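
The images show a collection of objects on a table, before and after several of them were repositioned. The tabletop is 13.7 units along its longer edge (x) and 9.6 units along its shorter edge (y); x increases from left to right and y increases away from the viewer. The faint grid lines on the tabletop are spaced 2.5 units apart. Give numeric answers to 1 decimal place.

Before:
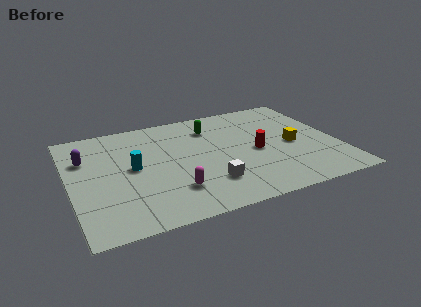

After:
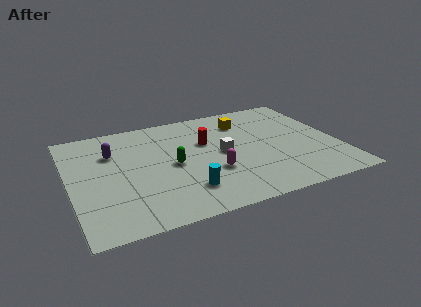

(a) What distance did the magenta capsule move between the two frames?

2.3

The magenta capsule moved from about (5.0, 2.4) to (7.1, 3.3), a distance of √(2.1² + 0.9²) ≈ 2.3.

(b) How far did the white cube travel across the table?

2.6

The white cube was near (6.8, 2.4) before and (7.8, 4.8) after, so it travelled √(1.0² + 2.4²) ≈ 2.6 units.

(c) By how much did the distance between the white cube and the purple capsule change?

-1.4

They were about 7.2 units apart before and 5.8 after — 1.4 units closer together.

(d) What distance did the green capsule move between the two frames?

3.6

The green capsule moved from about (7.5, 7.4) to (5.2, 4.6), a distance of √(2.3² + 2.8²) ≈ 3.6.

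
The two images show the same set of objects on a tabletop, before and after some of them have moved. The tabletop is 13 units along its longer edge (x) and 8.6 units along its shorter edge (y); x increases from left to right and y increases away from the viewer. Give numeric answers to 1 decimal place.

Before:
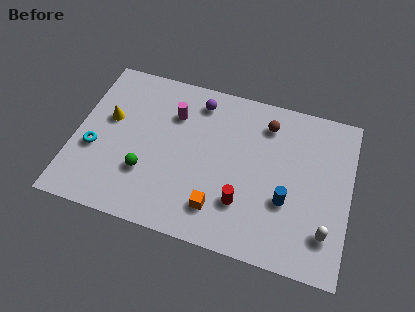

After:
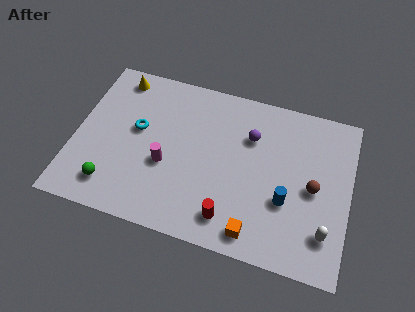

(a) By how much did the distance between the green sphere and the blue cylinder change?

+1.6

Before: roughly 6.6 units apart; after: 8.2. That's 1.6 units further apart.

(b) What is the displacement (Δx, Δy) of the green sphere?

(-1.5, -1.1)

From the two frames, the green sphere sits at roughly (3.5, 2.7) before and (2.0, 1.6) after.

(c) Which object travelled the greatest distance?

the brown sphere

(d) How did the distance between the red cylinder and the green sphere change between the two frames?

+1.0

The distance was about 4.6 in the first image and 5.6 in the second, so they moved 1.0 units further apart.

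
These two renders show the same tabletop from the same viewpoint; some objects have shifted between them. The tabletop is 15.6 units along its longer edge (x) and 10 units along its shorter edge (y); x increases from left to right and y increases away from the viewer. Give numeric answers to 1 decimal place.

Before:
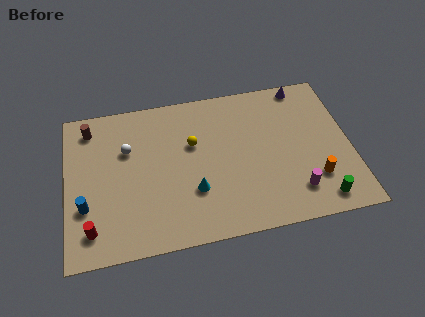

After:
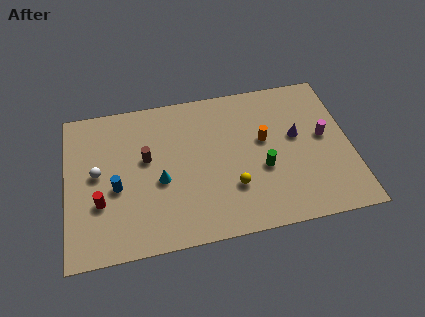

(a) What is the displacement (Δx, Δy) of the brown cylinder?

(3.0, -2.6)

From the two frames, the brown cylinder sits at roughly (1.4, 8.4) before and (4.4, 5.8) after.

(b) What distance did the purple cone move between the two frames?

3.5

The purple cone was near (13.3, 9.1) before and (12.7, 5.7) after, so it travelled √(0.6² + 3.4²) ≈ 3.5 units.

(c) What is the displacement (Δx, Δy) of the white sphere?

(-1.7, -1.3)

From the two frames, the white sphere sits at roughly (3.4, 6.6) before and (1.7, 5.3) after.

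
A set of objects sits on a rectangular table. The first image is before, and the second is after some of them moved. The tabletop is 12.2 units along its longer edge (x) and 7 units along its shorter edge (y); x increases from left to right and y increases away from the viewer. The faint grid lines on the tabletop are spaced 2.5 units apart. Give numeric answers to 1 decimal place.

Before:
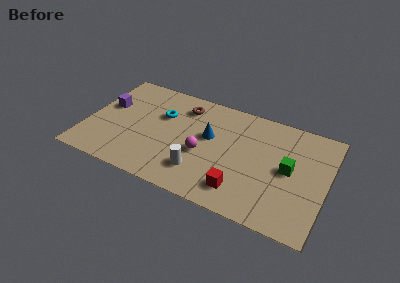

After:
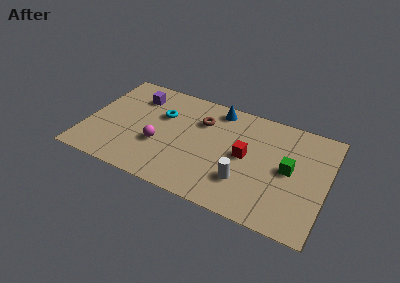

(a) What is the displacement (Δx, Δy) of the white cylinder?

(2.2, 0.3)

The white cylinder started near (6.0, 1.7) and ended near (8.2, 2.0).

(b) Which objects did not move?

the cyan torus and the green cube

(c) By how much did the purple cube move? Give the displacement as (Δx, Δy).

(1.4, 1.2)

The purple cube started near (0.9, 4.2) and ended near (2.3, 5.4).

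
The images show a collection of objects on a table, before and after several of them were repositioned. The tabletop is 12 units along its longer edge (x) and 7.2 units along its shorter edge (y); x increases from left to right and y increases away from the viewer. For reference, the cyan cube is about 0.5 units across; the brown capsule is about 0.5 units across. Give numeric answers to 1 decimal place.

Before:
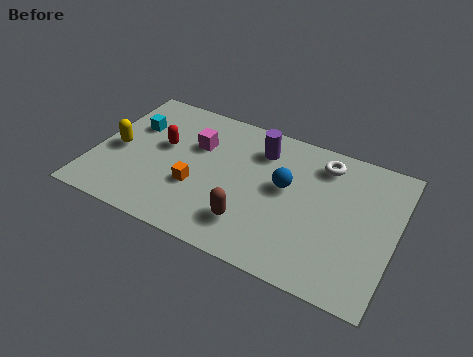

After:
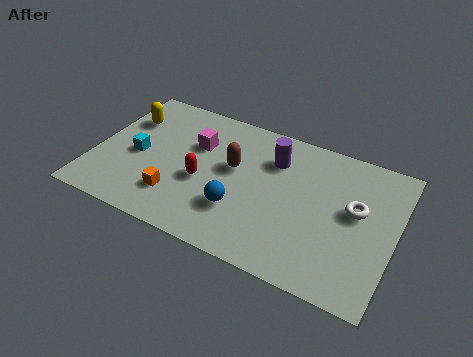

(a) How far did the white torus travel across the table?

2.3

The white torus moved from about (8.9, 5.9) to (10.4, 4.1), a distance of √(1.5² + 1.8²) ≈ 2.3.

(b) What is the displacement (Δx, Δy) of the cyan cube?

(0.4, -1.5)

The cyan cube started near (1.3, 4.8) and ended near (1.7, 3.3).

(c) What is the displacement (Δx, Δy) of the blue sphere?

(-1.6, -1.9)

From the two frames, the blue sphere sits at roughly (7.6, 4.1) before and (6.0, 2.2) after.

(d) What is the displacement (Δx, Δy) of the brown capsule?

(-1.0, 2.5)

From the two frames, the brown capsule sits at roughly (6.5, 1.7) before and (5.5, 4.2) after.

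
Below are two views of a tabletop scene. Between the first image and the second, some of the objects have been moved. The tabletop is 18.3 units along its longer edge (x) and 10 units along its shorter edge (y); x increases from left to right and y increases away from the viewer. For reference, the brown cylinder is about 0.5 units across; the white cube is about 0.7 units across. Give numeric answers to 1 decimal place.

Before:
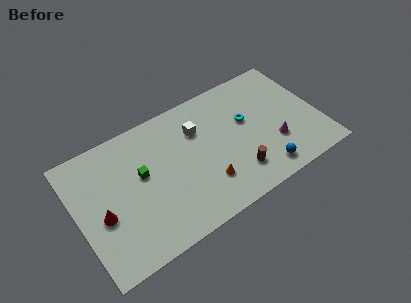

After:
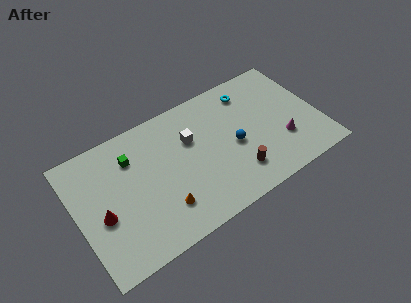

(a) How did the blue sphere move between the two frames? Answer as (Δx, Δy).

(-1.7, 3.0)

The blue sphere started near (13.5, 1.5) and ended near (11.8, 4.5).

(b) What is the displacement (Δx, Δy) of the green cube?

(-0.5, 1.6)

The green cube started near (4.9, 5.8) and ended near (4.4, 7.4).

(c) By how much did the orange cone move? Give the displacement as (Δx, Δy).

(-3.3, -0.2)

The orange cone started near (9.3, 2.7) and ended near (6.0, 2.5).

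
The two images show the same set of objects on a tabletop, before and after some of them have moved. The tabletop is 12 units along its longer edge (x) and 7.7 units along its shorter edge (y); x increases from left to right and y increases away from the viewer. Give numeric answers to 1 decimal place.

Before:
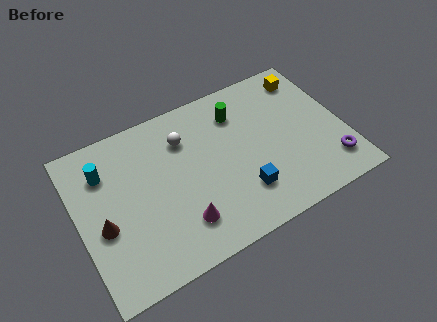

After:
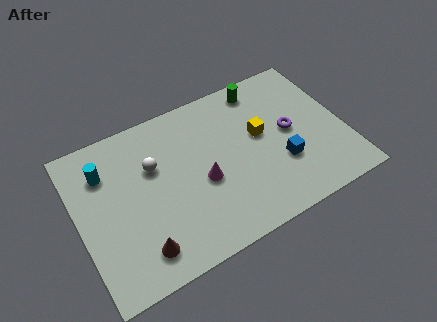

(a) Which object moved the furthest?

the yellow cube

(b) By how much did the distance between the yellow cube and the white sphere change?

-1.0

They were about 5.8 units apart before and 4.8 after — 1.0 units closer together.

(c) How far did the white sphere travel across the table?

1.7

From (5.0, 5.7) to (3.5, 5.0), the white sphere covered √(1.5² + 0.7²) ≈ 1.7 units.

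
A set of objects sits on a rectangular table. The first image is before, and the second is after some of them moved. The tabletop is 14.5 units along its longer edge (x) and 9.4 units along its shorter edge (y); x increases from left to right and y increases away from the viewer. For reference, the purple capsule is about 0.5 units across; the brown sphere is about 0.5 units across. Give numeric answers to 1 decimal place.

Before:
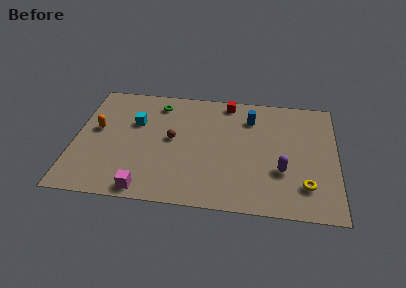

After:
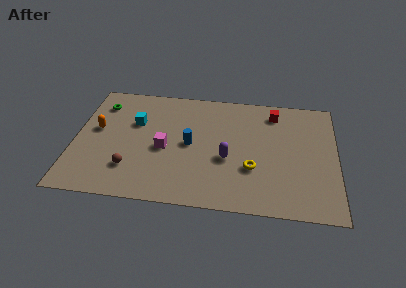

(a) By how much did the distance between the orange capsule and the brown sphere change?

-0.7

The distance was about 4.2 in the first image and 3.5 in the second, so they moved 0.7 units closer together.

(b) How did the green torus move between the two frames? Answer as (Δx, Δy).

(-3.2, -0.4)

The green torus was at about (4.5, 7.8) and moved to about (1.3, 7.4).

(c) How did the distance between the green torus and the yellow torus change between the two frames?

-0.4

Before: roughly 10.0 units apart; after: 9.6. That's 0.4 units closer together.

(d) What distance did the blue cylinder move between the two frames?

4.1

From (9.7, 7.2) to (6.4, 4.7), the blue cylinder covered √(3.3² + 2.5²) ≈ 4.1 units.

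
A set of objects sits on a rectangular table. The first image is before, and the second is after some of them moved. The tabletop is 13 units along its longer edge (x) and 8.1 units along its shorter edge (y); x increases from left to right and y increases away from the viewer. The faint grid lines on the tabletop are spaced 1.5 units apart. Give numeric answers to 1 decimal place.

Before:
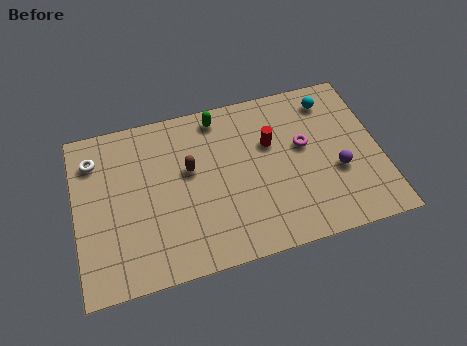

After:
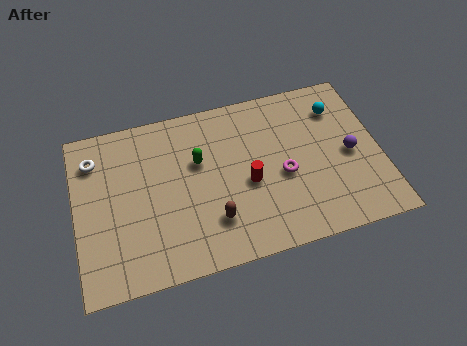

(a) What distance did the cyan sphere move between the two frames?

0.6

From (11.1, 6.7) to (11.4, 6.2), the cyan sphere covered √(0.3² + 0.5²) ≈ 0.6 units.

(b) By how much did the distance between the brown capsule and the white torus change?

+2.1

They were about 4.3 units apart before and 6.4 after — 2.1 units further apart.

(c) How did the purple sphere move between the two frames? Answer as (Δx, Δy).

(0.6, 0.7)

From the two frames, the purple sphere sits at roughly (11.1, 3.1) before and (11.7, 3.8) after.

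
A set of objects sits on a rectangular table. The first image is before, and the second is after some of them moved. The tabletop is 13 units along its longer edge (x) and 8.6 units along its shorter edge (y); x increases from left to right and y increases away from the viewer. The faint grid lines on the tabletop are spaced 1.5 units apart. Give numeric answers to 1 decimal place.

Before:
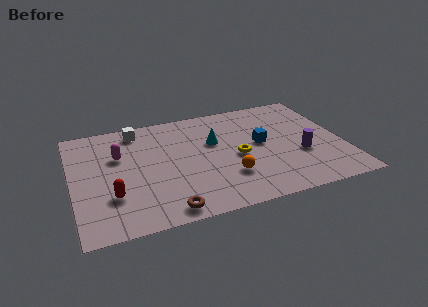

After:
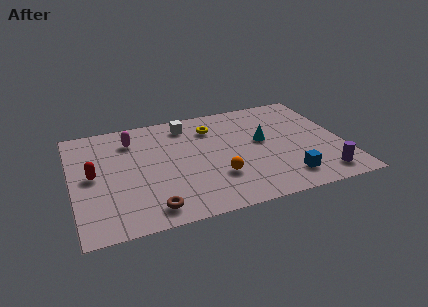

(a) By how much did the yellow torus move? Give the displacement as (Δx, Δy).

(-1.0, 2.7)

The yellow torus was at about (7.9, 3.9) and moved to about (6.9, 6.6).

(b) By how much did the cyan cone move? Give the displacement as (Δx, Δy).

(2.3, -0.6)

From the two frames, the cyan cone sits at roughly (6.9, 5.4) before and (9.2, 4.8) after.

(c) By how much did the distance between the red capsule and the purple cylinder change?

+2.0

They were about 9.1 units apart before and 11.1 after — 2.0 units further apart.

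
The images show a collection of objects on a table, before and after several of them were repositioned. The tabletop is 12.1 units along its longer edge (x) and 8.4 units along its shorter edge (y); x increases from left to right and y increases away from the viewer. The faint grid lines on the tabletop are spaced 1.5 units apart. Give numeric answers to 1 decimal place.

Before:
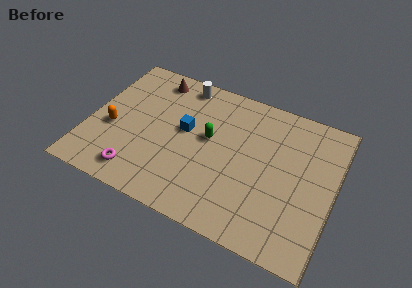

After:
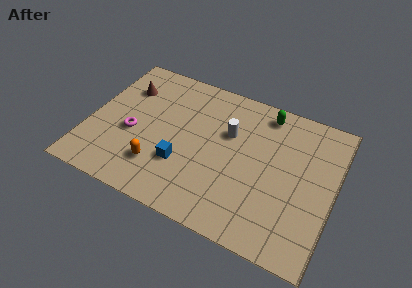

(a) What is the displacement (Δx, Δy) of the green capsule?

(2.5, 2.6)

The green capsule was at about (5.9, 4.7) and moved to about (8.4, 7.3).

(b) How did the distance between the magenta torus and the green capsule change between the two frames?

+2.7

Before: roughly 4.6 units apart; after: 7.3. That's 2.7 units further apart.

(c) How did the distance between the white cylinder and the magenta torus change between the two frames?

-1.3

Before: roughly 6.3 units apart; after: 5.0. That's 1.3 units closer together.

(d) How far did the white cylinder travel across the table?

3.3

The white cylinder was near (4.2, 7.4) before and (6.8, 5.4) after, so it travelled √(2.6² + 2.0²) ≈ 3.3 units.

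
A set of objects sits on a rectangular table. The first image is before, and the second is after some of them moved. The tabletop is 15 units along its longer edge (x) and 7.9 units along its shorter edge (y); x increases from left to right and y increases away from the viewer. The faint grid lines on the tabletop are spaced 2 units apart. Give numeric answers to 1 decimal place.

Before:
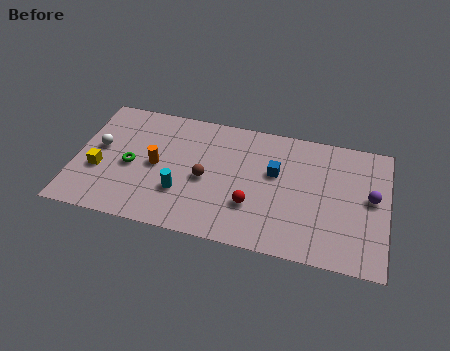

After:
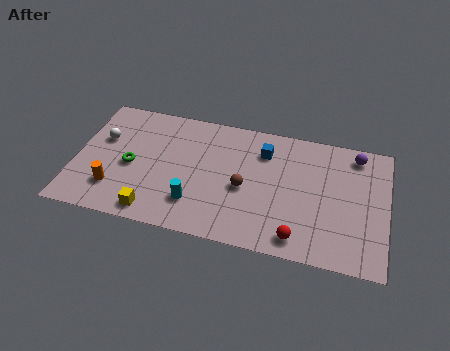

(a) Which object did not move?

the green torus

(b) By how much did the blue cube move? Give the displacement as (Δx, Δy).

(-0.6, 1.2)

From the two frames, the blue cube sits at roughly (9.6, 4.8) before and (9.0, 6.0) after.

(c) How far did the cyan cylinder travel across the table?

0.9

The cyan cylinder was near (5.2, 2.5) before and (5.9, 2.0) after, so it travelled √(0.7² + 0.5²) ≈ 0.9 units.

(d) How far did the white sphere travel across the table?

0.6

The white sphere was near (1.1, 4.4) before and (1.2, 5.0) after, so it travelled √(0.1² + 0.6²) ≈ 0.6 units.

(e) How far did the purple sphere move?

2.6

From (14.2, 4.3) to (13.4, 6.8), the purple sphere covered √(0.8² + 2.5²) ≈ 2.6 units.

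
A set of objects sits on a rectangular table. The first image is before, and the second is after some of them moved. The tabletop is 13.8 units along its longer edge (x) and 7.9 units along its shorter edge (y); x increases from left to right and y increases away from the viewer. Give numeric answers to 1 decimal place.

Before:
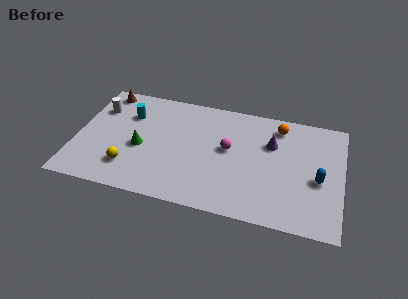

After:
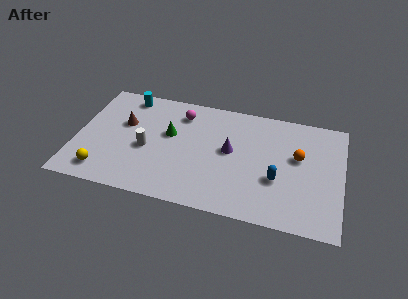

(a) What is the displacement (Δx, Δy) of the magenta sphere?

(-2.6, 1.9)

From the two frames, the magenta sphere sits at roughly (7.9, 4.4) before and (5.3, 6.3) after.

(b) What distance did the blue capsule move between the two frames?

2.2

The blue capsule was near (12.6, 3.4) before and (10.5, 2.9) after, so it travelled √(2.1² + 0.5²) ≈ 2.2 units.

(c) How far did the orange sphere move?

2.2

The orange sphere was near (10.4, 6.6) before and (11.5, 4.7) after, so it travelled √(1.1² + 1.9²) ≈ 2.2 units.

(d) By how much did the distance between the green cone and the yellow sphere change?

+3.1

They were about 1.6 units apart before and 4.7 after — 3.1 units further apart.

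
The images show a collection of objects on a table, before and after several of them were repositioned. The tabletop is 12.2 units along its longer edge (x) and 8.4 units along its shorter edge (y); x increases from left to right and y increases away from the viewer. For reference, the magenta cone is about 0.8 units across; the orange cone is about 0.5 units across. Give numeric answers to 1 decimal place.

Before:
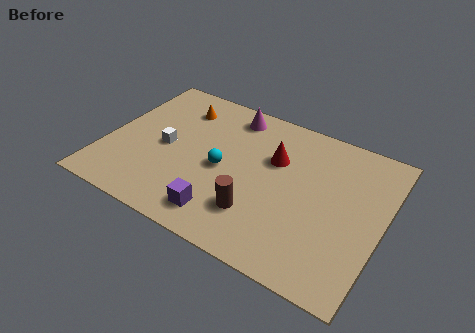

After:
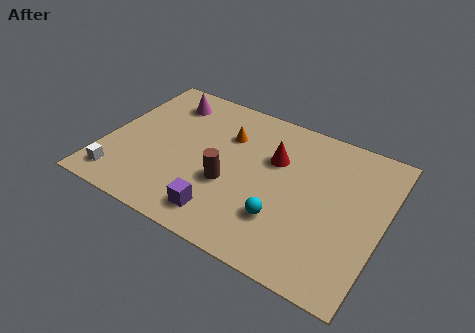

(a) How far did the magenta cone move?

2.9

The magenta cone was near (5.1, 7.2) before and (2.2, 6.8) after, so it travelled √(2.9² + 0.4²) ≈ 2.9 units.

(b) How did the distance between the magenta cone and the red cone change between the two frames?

+2.5

They were about 2.8 units apart before and 5.3 after — 2.5 units further apart.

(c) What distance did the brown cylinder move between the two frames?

1.7

The brown cylinder was near (7.0, 2.2) before and (5.6, 3.2) after, so it travelled √(1.4² + 1.0²) ≈ 1.7 units.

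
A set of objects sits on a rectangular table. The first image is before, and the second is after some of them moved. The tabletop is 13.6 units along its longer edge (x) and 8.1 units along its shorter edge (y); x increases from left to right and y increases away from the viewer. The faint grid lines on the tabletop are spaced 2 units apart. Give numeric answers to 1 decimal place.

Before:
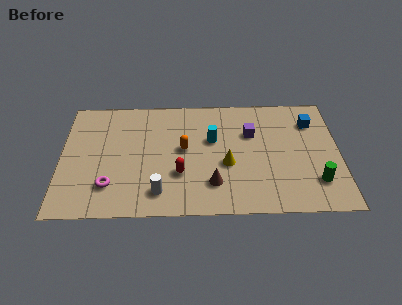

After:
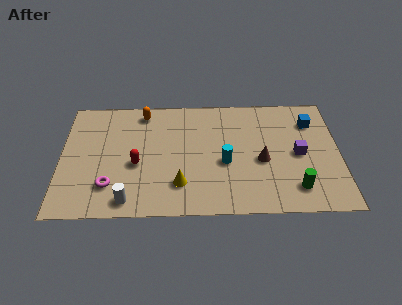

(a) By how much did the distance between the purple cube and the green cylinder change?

-2.3

They were about 4.6 units apart before and 2.3 after — 2.3 units closer together.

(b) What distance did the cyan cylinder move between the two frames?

1.7

The cyan cylinder moved from about (7.4, 5.0) to (8.0, 3.4), a distance of √(0.6² + 1.6²) ≈ 1.7.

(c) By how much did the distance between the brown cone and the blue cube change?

-2.8

Before: roughly 6.4 units apart; after: 3.6. That's 2.8 units closer together.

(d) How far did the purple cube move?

2.7

The purple cube was near (9.3, 5.4) before and (11.6, 3.9) after, so it travelled √(2.3² + 1.5²) ≈ 2.7 units.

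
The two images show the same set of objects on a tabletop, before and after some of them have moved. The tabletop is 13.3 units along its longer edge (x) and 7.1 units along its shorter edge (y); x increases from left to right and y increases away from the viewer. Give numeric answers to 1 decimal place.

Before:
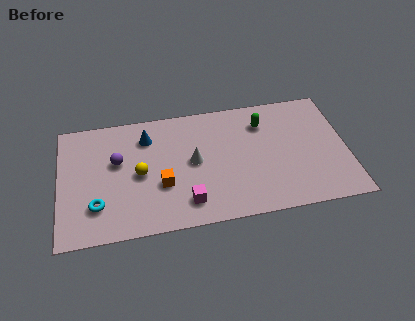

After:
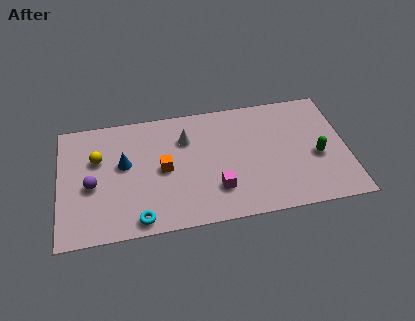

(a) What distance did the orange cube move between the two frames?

0.9

The orange cube moved from about (4.7, 2.6) to (4.8, 3.5), a distance of √(0.1² + 0.9²) ≈ 0.9.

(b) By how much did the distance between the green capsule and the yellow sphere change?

+4.1

Before: roughly 6.1 units apart; after: 10.2. That's 4.1 units further apart.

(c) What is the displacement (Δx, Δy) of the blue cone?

(-1.1, -1.4)

The blue cone started near (4.1, 5.5) and ended near (3.0, 4.1).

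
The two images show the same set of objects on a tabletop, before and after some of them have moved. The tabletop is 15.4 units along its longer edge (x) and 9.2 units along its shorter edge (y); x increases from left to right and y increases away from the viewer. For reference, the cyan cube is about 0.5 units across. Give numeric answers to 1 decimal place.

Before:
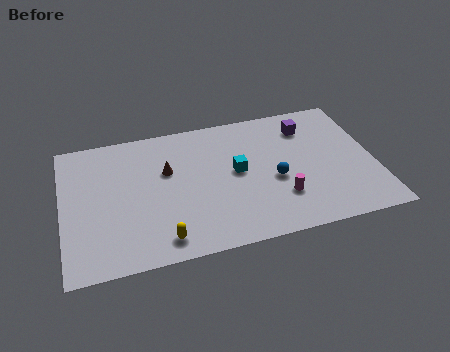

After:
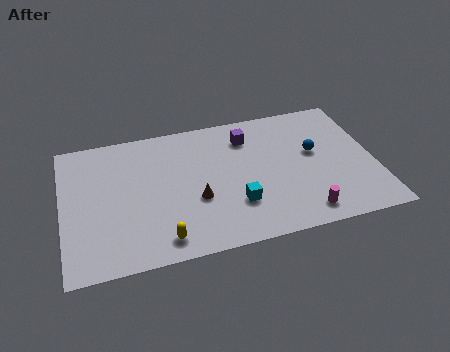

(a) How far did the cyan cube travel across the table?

2.2

The cyan cube moved from about (8.6, 4.9) to (8.4, 2.7), a distance of √(0.2² + 2.2²) ≈ 2.2.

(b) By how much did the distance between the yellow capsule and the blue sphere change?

+2.5

Before: roughly 6.3 units apart; after: 8.8. That's 2.5 units further apart.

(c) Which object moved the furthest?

the purple cube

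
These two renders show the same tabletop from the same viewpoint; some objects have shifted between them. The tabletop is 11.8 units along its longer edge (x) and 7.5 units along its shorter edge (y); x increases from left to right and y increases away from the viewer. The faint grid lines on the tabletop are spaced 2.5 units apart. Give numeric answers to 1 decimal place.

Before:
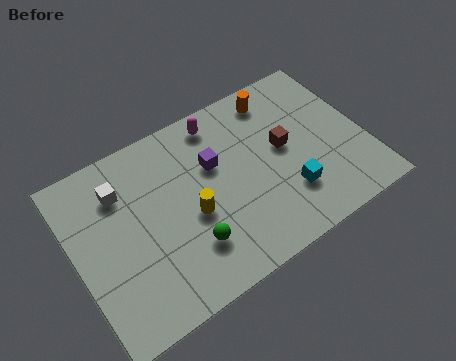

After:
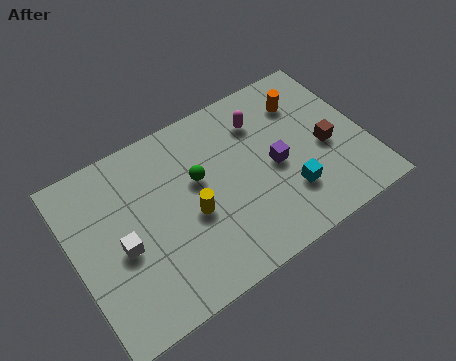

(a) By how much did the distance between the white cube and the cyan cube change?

-0.5

Before: roughly 7.2 units apart; after: 6.7. That's 0.5 units closer together.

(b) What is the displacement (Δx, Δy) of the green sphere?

(0.8, 2.5)

The green sphere was at about (4.3, 2.0) and moved to about (5.1, 4.5).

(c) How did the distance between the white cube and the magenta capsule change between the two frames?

+2.3

The distance was about 4.3 in the first image and 6.6 in the second, so they moved 2.3 units further apart.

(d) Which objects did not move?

the cyan cube and the yellow cylinder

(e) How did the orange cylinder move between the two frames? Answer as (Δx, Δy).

(1.0, -0.7)

The orange cylinder was at about (8.7, 6.4) and moved to about (9.7, 5.7).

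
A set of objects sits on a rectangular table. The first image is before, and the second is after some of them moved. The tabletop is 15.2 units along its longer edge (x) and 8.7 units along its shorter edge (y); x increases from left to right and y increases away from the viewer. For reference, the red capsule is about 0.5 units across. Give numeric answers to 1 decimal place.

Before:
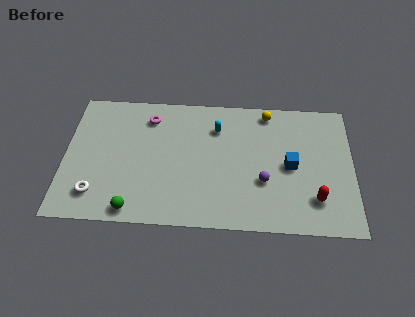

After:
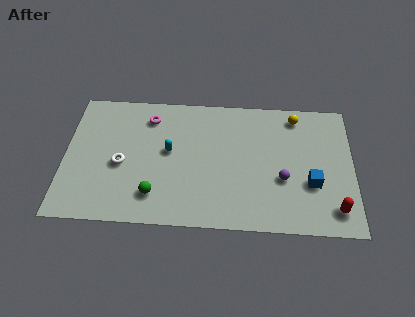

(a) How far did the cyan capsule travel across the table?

3.0

From (8.0, 6.5) to (5.5, 4.8), the cyan capsule covered √(2.5² + 1.7²) ≈ 3.0 units.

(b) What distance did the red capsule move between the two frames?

1.2

From (13.2, 2.1) to (14.2, 1.5), the red capsule covered √(1.0² + 0.6²) ≈ 1.2 units.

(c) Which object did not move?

the magenta torus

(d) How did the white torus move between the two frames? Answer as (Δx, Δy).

(1.3, 2.0)

From the two frames, the white torus sits at roughly (1.7, 1.8) before and (3.0, 3.8) after.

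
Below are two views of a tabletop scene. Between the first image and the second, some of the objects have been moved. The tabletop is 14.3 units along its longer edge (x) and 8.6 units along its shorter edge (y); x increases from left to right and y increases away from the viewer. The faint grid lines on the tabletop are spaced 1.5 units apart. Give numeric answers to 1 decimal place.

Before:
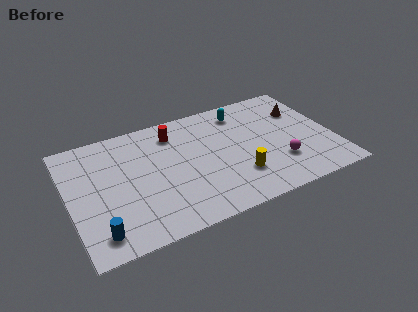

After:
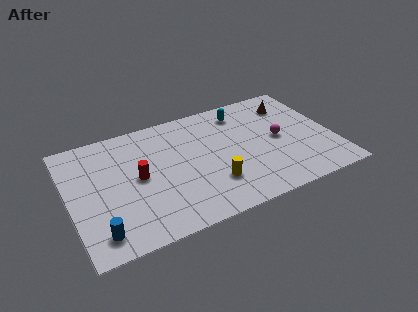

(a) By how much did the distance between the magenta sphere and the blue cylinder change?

+0.5

They were about 10.0 units apart before and 10.5 after — 0.5 units further apart.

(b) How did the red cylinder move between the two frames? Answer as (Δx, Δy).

(-2.2, -2.5)

The red cylinder started near (5.9, 6.9) and ended near (3.7, 4.4).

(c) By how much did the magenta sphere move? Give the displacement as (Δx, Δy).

(0.2, 1.8)

From the two frames, the magenta sphere sits at roughly (11.2, 2.5) before and (11.4, 4.3) after.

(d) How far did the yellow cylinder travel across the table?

1.4

From (8.9, 2.4) to (7.5, 2.4), the yellow cylinder covered √(1.4² + 0.0²) ≈ 1.4 units.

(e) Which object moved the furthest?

the red cylinder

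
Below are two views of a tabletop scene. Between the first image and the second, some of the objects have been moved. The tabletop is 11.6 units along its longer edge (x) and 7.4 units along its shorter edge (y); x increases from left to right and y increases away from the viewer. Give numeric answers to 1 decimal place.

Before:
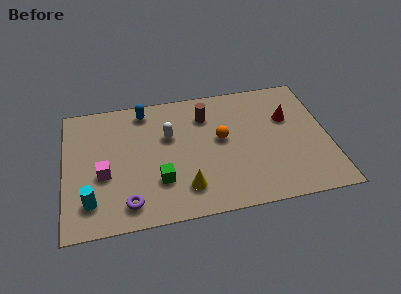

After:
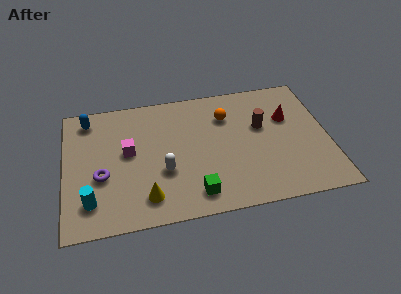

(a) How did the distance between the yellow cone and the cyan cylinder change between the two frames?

-1.7

The distance was about 4.1 in the first image and 2.4 in the second, so they moved 1.7 units closer together.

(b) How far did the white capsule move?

2.0

The white capsule moved from about (4.6, 4.7) to (4.3, 2.7), a distance of √(0.3² + 2.0²) ≈ 2.0.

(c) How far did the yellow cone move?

1.7

From (5.2, 1.6) to (3.5, 1.4), the yellow cone covered √(1.7² + 0.2²) ≈ 1.7 units.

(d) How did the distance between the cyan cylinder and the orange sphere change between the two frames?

+0.9

They were about 6.3 units apart before and 7.2 after — 0.9 units further apart.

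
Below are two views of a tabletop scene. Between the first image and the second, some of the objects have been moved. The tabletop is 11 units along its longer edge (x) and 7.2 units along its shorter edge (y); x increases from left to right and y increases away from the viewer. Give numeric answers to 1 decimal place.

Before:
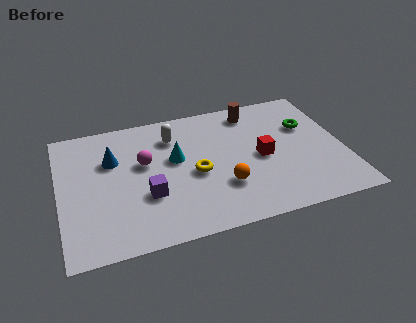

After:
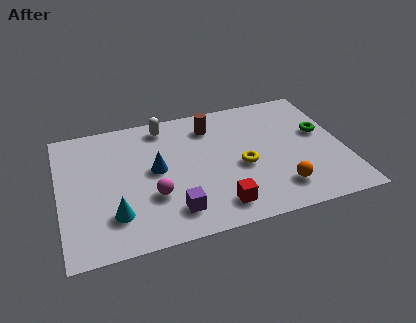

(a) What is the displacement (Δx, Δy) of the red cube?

(-1.9, -2.2)

The red cube started near (7.8, 3.4) and ended near (5.9, 1.2).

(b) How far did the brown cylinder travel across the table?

1.7

From (7.7, 6.1) to (6.0, 5.7), the brown cylinder covered √(1.7² + 0.4²) ≈ 1.7 units.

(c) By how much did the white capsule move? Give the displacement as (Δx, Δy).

(-0.3, 0.7)

The white capsule was at about (4.5, 5.5) and moved to about (4.2, 6.2).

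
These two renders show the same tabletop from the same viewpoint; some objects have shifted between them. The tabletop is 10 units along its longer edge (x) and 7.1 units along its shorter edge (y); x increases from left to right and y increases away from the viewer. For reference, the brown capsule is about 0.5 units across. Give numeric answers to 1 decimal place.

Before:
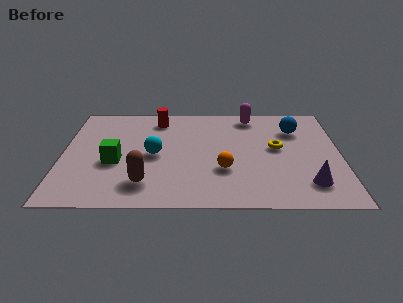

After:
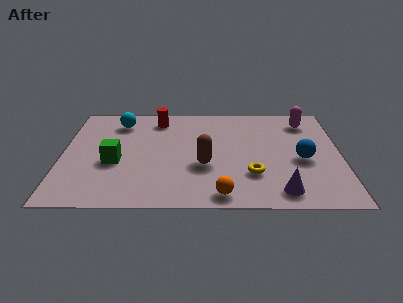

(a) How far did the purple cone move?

1.1

The purple cone was near (8.8, 1.5) before and (7.8, 1.0) after, so it travelled √(1.0² + 0.5²) ≈ 1.1 units.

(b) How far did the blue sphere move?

2.1

From (8.4, 5.2) to (8.6, 3.1), the blue sphere covered √(0.2² + 2.1²) ≈ 2.1 units.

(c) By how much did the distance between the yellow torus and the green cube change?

-0.9

The distance was about 5.9 in the first image and 5.0 in the second, so they moved 0.9 units closer together.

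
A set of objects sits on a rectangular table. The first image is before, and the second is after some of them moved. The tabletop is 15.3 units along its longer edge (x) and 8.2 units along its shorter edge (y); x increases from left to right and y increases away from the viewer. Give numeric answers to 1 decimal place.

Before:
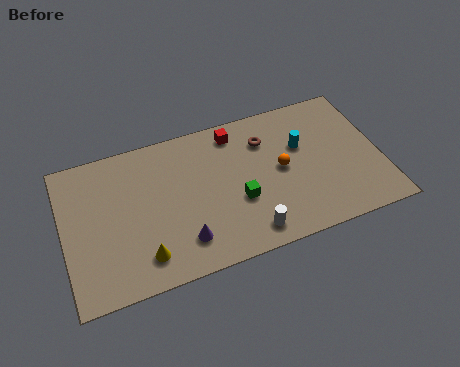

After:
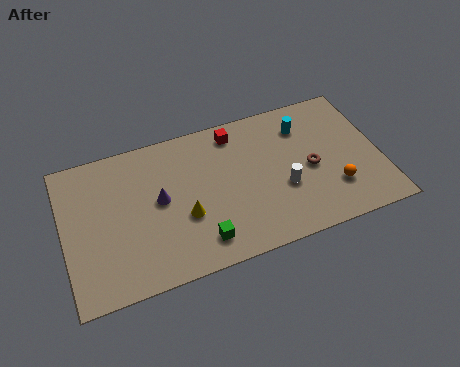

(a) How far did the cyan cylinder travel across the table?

1.1

The cyan cylinder was near (11.6, 5.2) before and (11.8, 6.3) after, so it travelled √(0.2² + 1.1²) ≈ 1.1 units.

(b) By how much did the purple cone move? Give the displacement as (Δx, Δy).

(-0.9, 2.6)

From the two frames, the purple cone sits at roughly (5.5, 1.8) before and (4.6, 4.4) after.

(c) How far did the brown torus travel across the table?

3.0

The brown torus moved from about (9.9, 6.1) to (11.9, 3.8), a distance of √(2.0² + 2.3²) ≈ 3.0.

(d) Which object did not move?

the red cube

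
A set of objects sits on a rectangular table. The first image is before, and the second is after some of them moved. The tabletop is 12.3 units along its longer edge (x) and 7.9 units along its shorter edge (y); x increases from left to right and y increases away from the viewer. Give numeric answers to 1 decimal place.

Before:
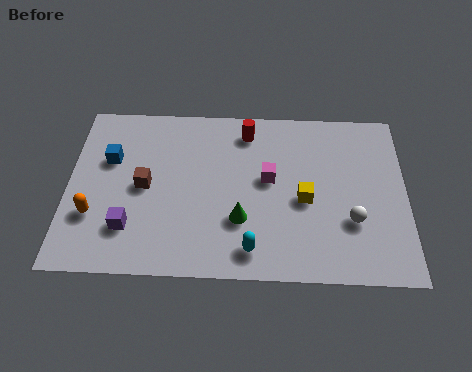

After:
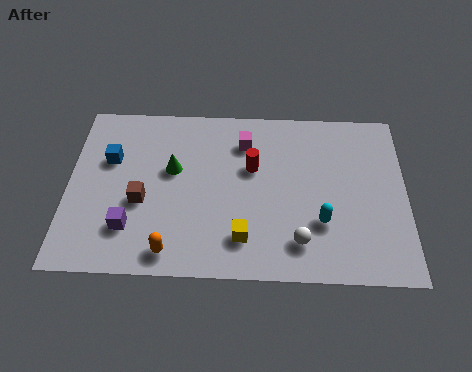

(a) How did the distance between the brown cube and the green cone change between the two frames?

-1.9

The distance was about 3.8 in the first image and 1.9 in the second, so they moved 1.9 units closer together.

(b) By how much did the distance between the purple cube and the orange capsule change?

+0.4

They were about 1.4 units apart before and 1.8 after — 0.4 units further apart.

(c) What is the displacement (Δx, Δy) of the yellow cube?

(-2.2, -1.8)

The yellow cube started near (8.6, 3.5) and ended near (6.4, 1.7).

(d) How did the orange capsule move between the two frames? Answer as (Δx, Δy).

(2.8, -1.5)

The orange capsule started near (1.0, 2.5) and ended near (3.8, 1.0).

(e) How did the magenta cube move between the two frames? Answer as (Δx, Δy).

(-0.9, 1.7)

From the two frames, the magenta cube sits at roughly (7.3, 4.4) before and (6.4, 6.1) after.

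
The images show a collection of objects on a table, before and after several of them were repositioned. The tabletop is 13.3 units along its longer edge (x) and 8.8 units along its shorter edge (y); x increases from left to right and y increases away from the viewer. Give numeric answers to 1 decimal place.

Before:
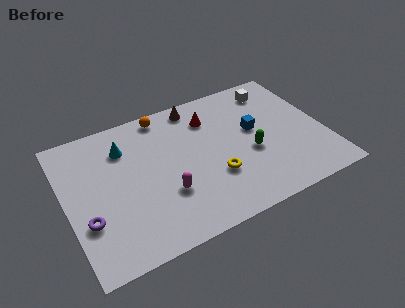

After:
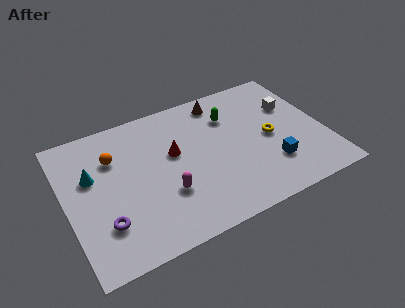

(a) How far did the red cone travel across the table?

2.6

From (7.7, 6.7) to (5.6, 5.2), the red cone covered √(2.1² + 1.5²) ≈ 2.6 units.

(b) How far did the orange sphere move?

3.3

From (5.4, 7.9) to (2.6, 6.2), the orange sphere covered √(2.8² + 1.7²) ≈ 3.3 units.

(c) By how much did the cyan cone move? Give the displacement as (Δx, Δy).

(-1.8, -1.1)

The cyan cone started near (3.2, 6.6) and ended near (1.4, 5.5).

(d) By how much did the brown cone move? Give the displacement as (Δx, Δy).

(1.3, -0.2)

The brown cone was at about (7.1, 7.8) and moved to about (8.4, 7.6).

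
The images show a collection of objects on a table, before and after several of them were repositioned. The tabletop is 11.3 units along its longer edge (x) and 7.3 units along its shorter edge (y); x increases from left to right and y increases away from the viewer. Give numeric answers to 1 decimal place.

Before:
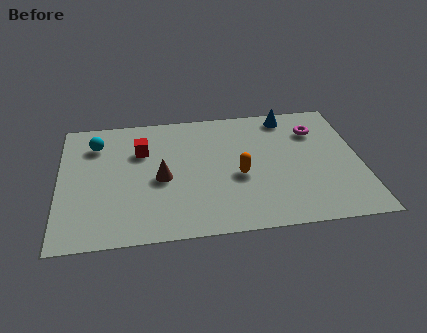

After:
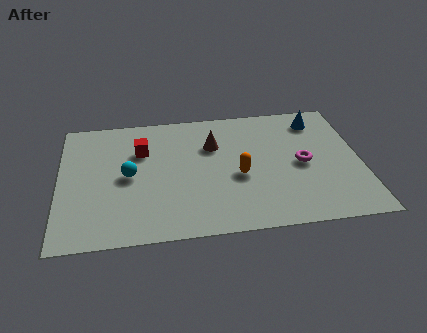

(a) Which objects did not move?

the red cube and the orange capsule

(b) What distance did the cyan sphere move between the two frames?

2.3

The cyan sphere was near (1.4, 5.6) before and (2.6, 3.6) after, so it travelled √(1.2² + 2.0²) ≈ 2.3 units.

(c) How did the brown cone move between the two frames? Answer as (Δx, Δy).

(2.0, 1.7)

From the two frames, the brown cone sits at roughly (3.8, 3.3) before and (5.8, 5.0) after.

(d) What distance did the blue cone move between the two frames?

1.2

The blue cone was near (8.7, 6.4) before and (9.8, 6.0) after, so it travelled √(1.1² + 0.4²) ≈ 1.2 units.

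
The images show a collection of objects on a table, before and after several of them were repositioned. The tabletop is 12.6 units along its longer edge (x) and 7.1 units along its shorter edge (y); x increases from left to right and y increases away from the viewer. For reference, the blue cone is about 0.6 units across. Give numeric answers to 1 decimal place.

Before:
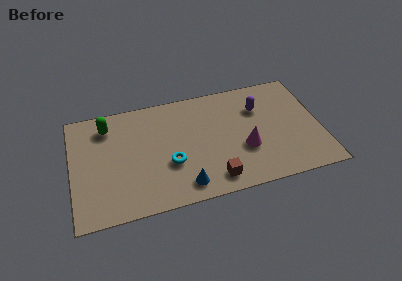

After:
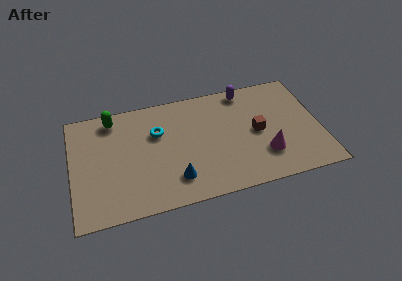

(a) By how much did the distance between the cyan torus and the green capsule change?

-1.7

Before: roughly 4.3 units apart; after: 2.6. That's 1.7 units closer together.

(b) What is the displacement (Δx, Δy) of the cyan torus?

(-0.5, 2.1)

The cyan torus started near (4.9, 2.6) and ended near (4.4, 4.7).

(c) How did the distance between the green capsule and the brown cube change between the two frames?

+0.8

Before: roughly 6.9 units apart; after: 7.7. That's 0.8 units further apart.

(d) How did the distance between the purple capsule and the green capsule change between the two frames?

-0.9

They were about 7.7 units apart before and 6.8 after — 0.9 units closer together.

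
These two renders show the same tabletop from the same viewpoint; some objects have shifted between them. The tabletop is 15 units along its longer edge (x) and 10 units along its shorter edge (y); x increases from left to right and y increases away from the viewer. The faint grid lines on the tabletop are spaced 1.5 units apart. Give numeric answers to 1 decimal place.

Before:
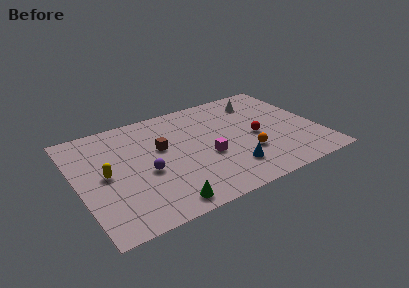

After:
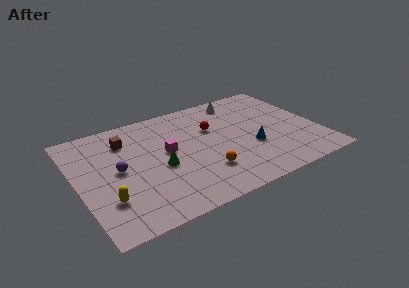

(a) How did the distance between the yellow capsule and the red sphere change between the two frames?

-1.4

They were about 9.4 units apart before and 8.0 after — 1.4 units closer together.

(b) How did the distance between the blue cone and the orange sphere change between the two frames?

+1.9

Before: roughly 1.5 units apart; after: 3.4. That's 1.9 units further apart.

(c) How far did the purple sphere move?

1.8

The purple sphere moved from about (4.1, 4.2) to (2.5, 5.1), a distance of √(1.6² + 0.9²) ≈ 1.8.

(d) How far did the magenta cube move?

2.7

The magenta cube was near (7.9, 4.0) before and (5.6, 5.5) after, so it travelled √(2.3² + 1.5²) ≈ 2.7 units.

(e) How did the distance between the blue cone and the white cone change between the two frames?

-1.5

They were about 6.4 units apart before and 4.9 after — 1.5 units closer together.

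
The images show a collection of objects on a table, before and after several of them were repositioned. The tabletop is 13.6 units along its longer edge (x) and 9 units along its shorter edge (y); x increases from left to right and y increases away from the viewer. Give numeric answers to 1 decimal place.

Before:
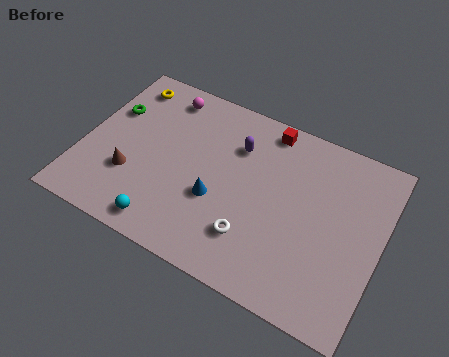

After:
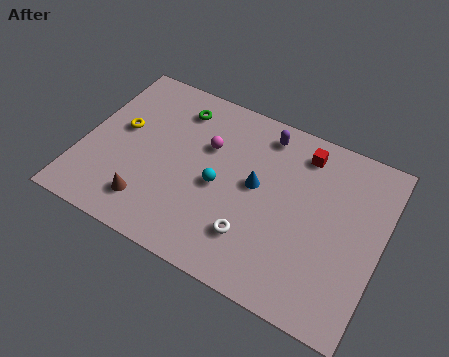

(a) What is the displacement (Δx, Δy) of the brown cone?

(1.0, -1.1)

From the two frames, the brown cone sits at roughly (2.4, 2.9) before and (3.4, 1.8) after.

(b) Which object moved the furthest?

the cyan sphere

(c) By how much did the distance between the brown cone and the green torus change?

+2.2

The distance was about 3.3 in the first image and 5.5 in the second, so they moved 2.2 units further apart.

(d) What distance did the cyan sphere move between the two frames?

3.6

From (4.3, 1.1) to (6.3, 4.1), the cyan sphere covered √(2.0² + 3.0²) ≈ 3.6 units.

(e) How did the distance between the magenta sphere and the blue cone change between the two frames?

-2.7

The distance was about 5.3 in the first image and 2.6 in the second, so they moved 2.7 units closer together.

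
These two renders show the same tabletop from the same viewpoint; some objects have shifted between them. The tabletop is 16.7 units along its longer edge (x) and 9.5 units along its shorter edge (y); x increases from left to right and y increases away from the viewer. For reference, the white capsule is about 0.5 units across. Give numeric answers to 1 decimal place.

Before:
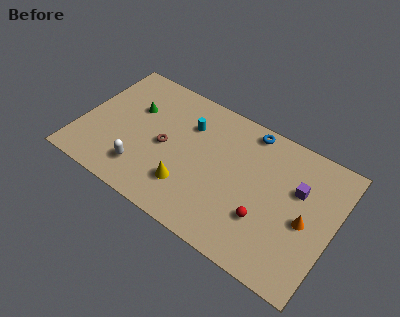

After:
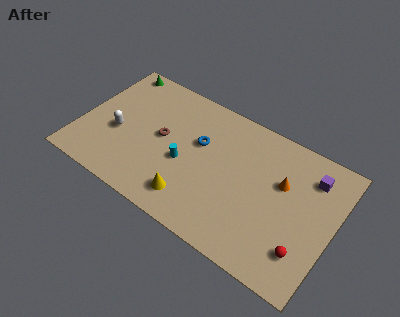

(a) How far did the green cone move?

3.0

From (3.2, 6.2) to (1.4, 8.6), the green cone covered √(1.8² + 2.4²) ≈ 3.0 units.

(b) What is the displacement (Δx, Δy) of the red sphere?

(2.7, -0.7)

The red sphere started near (12.5, 3.0) and ended near (15.2, 2.3).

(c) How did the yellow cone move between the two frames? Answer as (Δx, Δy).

(0.4, -0.7)

The yellow cone was at about (7.5, 2.5) and moved to about (7.9, 1.8).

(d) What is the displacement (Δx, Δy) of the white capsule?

(-2.0, 1.8)

The white capsule started near (4.5, 2.1) and ended near (2.5, 3.9).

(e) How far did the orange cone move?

2.5

The orange cone was near (15.0, 4.3) before and (13.2, 6.0) after, so it travelled √(1.8² + 1.7²) ≈ 2.5 units.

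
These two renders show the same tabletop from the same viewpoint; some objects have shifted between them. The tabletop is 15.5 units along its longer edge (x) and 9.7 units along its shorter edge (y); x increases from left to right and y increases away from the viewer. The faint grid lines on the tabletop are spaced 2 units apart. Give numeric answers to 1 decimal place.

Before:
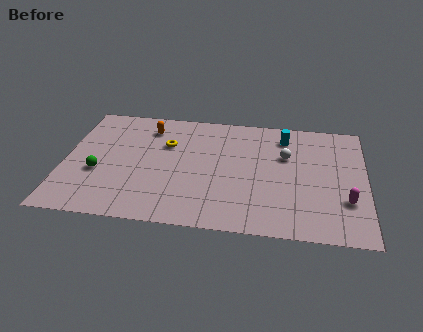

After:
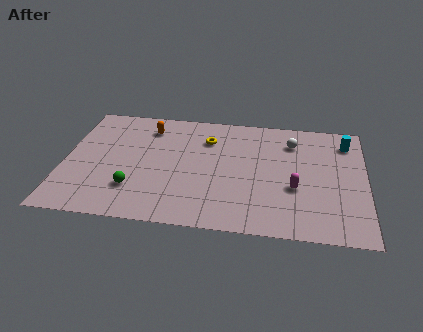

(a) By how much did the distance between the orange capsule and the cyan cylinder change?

+3.2

They were about 7.1 units apart before and 10.3 after — 3.2 units further apart.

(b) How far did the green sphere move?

2.2

From (1.8, 3.7) to (3.7, 2.6), the green sphere covered √(1.9² + 1.1²) ≈ 2.2 units.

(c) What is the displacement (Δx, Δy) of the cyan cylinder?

(3.2, -0.1)

The cyan cylinder was at about (11.3, 7.9) and moved to about (14.5, 7.8).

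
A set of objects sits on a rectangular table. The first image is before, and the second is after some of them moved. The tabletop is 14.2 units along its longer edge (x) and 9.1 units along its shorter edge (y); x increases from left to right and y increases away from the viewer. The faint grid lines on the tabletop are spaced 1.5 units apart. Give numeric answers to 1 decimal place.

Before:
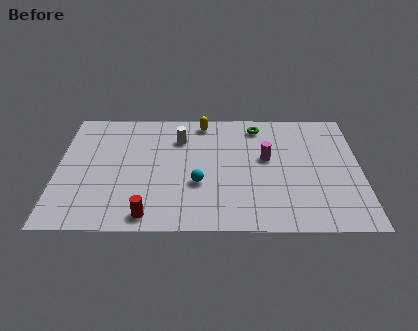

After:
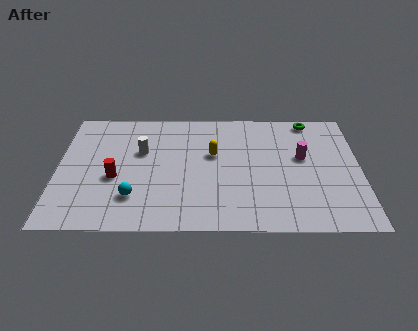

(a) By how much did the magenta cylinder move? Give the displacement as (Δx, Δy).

(1.7, 0.1)

The magenta cylinder was at about (9.8, 5.2) and moved to about (11.5, 5.3).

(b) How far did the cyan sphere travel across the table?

3.2

The cyan sphere was near (6.6, 3.3) before and (3.6, 2.3) after, so it travelled √(3.0² + 1.0²) ≈ 3.2 units.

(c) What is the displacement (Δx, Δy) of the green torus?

(2.5, 0.5)

The green torus was at about (9.4, 7.7) and moved to about (11.9, 8.2).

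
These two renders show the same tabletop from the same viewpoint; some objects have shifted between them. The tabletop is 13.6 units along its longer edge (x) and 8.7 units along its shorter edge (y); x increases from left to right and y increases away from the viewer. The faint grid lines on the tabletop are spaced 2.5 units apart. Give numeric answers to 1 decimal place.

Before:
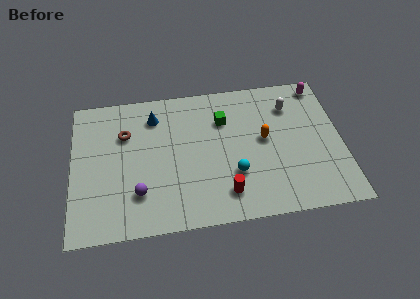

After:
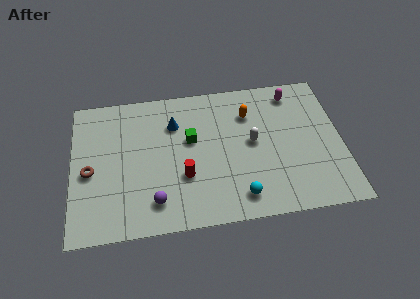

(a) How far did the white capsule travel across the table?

2.8

The white capsule moved from about (11.1, 6.6) to (9.1, 4.6), a distance of √(2.0² + 2.0²) ≈ 2.8.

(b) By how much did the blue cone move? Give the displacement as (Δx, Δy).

(1.0, -0.6)

The blue cone was at about (4.2, 6.9) and moved to about (5.2, 6.3).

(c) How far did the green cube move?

2.0

The green cube moved from about (7.7, 6.2) to (6.0, 5.2), a distance of √(1.7² + 1.0²) ≈ 2.0.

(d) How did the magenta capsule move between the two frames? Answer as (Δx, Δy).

(-1.4, -0.3)

The magenta capsule was at about (12.7, 7.7) and moved to about (11.3, 7.4).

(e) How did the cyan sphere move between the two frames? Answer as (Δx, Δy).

(0.2, -1.4)

The cyan sphere started near (8.1, 2.8) and ended near (8.3, 1.4).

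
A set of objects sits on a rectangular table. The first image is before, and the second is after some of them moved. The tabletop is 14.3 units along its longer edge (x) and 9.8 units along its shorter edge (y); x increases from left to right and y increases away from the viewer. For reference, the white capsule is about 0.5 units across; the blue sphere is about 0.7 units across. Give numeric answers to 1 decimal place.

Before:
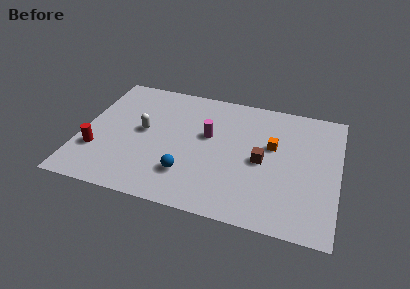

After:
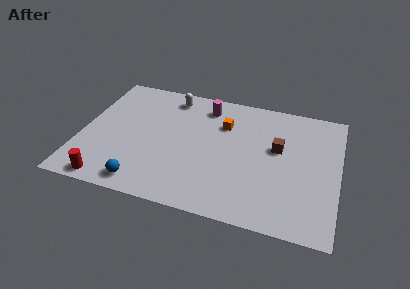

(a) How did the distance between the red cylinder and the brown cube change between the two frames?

+1.0

The distance was about 9.2 in the first image and 10.2 in the second, so they moved 1.0 units further apart.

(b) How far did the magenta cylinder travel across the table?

2.3

The magenta cylinder moved from about (7.0, 5.8) to (6.7, 8.1), a distance of √(0.3² + 2.3²) ≈ 2.3.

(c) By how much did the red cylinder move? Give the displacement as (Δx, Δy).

(0.9, -2.1)

The red cylinder started near (1.0, 3.0) and ended near (1.9, 0.9).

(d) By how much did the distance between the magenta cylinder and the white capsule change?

-1.6

Before: roughly 3.6 units apart; after: 2.0. That's 1.6 units closer together.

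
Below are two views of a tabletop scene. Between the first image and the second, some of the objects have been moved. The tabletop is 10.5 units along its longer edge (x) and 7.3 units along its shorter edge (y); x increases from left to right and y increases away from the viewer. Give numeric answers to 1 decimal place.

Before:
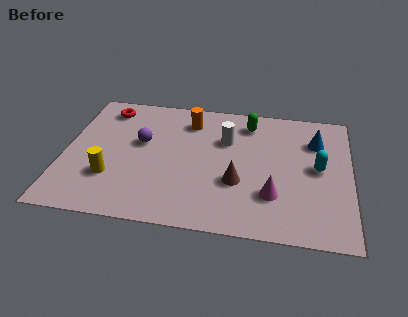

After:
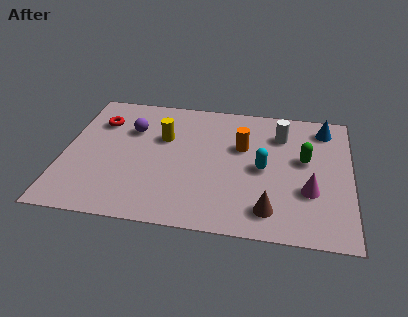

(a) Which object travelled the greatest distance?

the yellow cylinder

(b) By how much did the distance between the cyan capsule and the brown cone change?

-0.9

They were about 3.1 units apart before and 2.2 after — 0.9 units closer together.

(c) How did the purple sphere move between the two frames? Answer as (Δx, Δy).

(-0.4, 0.7)

The purple sphere started near (2.8, 4.3) and ended near (2.4, 5.0).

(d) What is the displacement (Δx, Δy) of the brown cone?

(1.2, -1.3)

The brown cone was at about (6.4, 2.6) and moved to about (7.6, 1.3).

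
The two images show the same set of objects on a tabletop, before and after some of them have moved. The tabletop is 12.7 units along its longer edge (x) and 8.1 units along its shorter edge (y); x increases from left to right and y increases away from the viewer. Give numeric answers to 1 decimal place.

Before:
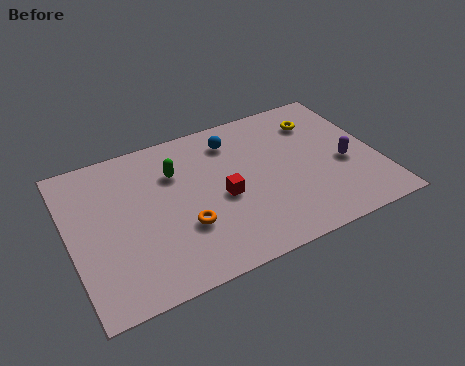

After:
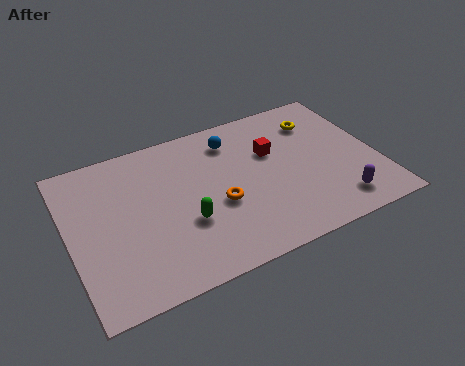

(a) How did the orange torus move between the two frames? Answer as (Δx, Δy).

(1.5, 0.6)

The orange torus was at about (4.5, 2.7) and moved to about (6.0, 3.3).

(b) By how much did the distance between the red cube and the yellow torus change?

-2.8

The distance was about 5.1 in the first image and 2.3 in the second, so they moved 2.8 units closer together.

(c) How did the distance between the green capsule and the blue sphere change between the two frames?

+1.7

They were about 2.6 units apart before and 4.3 after — 1.7 units further apart.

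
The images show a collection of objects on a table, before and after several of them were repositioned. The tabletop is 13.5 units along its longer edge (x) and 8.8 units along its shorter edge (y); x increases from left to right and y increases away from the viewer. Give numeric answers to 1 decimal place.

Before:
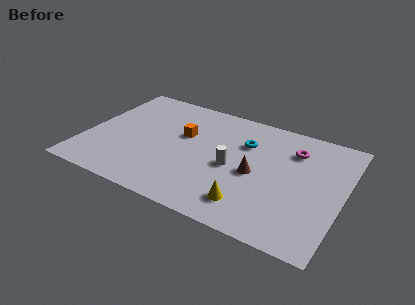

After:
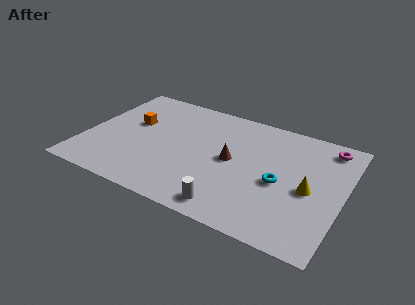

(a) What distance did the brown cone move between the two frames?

1.4

The brown cone was near (9.0, 4.0) before and (7.7, 4.5) after, so it travelled √(1.3² + 0.5²) ≈ 1.4 units.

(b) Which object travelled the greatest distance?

the yellow cone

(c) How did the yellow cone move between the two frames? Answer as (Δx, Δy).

(2.8, 2.3)

The yellow cone was at about (9.0, 1.7) and moved to about (11.8, 4.0).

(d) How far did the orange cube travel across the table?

2.7

The orange cube was near (5.0, 5.4) before and (2.3, 5.3) after, so it travelled √(2.7² + 0.1²) ≈ 2.7 units.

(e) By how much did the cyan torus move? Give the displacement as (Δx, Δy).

(2.1, -2.2)

The cyan torus started near (8.2, 6.1) and ended near (10.3, 3.9).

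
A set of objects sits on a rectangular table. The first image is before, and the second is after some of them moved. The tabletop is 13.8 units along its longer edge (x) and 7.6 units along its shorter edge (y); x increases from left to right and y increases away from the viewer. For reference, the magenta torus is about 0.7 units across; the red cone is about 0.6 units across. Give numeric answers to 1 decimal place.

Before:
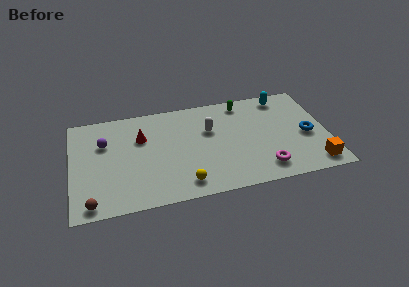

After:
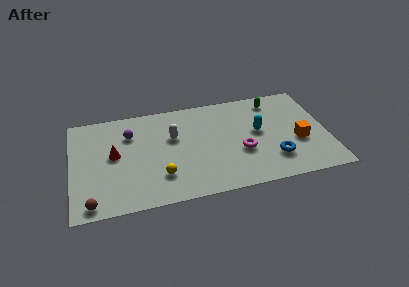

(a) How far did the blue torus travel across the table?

2.4

The blue torus moved from about (12.7, 3.4) to (10.8, 2.0), a distance of √(1.9² + 1.4²) ≈ 2.4.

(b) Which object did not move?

the brown sphere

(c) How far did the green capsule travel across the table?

1.7

The green capsule was near (9.4, 6.6) before and (11.1, 6.4) after, so it travelled √(1.7² + 0.2²) ≈ 1.7 units.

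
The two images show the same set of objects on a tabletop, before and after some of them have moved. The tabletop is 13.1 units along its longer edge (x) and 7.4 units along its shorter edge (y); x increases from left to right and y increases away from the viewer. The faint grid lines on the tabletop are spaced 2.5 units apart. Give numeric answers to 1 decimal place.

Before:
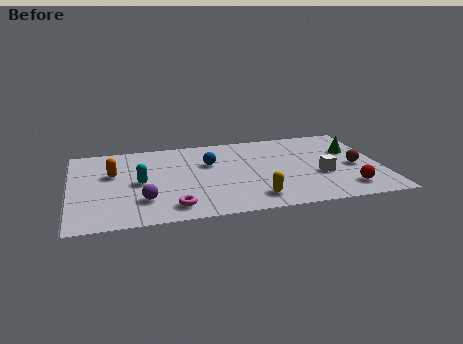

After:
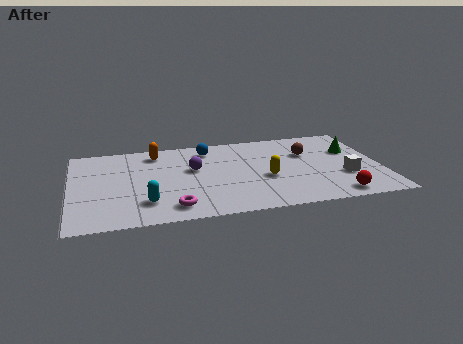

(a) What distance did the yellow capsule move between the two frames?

1.8

The yellow capsule moved from about (7.6, 1.3) to (8.2, 3.0), a distance of √(0.6² + 1.7²) ≈ 1.8.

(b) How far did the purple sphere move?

3.3

The purple sphere was near (3.0, 2.0) before and (5.2, 4.4) after, so it travelled √(2.2² + 2.4²) ≈ 3.3 units.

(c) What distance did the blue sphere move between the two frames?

1.3

The blue sphere was near (5.9, 4.8) before and (5.9, 6.1) after, so it travelled √(0.0² + 1.3²) ≈ 1.3 units.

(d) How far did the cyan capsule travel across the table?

1.8

The cyan capsule was near (2.9, 3.6) before and (3.1, 1.8) after, so it travelled √(0.2² + 1.8²) ≈ 1.8 units.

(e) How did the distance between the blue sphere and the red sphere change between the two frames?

+0.7

Before: roughly 6.6 units apart; after: 7.3. That's 0.7 units further apart.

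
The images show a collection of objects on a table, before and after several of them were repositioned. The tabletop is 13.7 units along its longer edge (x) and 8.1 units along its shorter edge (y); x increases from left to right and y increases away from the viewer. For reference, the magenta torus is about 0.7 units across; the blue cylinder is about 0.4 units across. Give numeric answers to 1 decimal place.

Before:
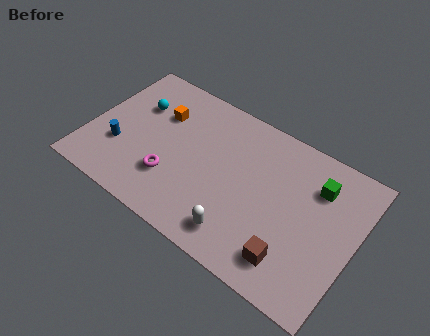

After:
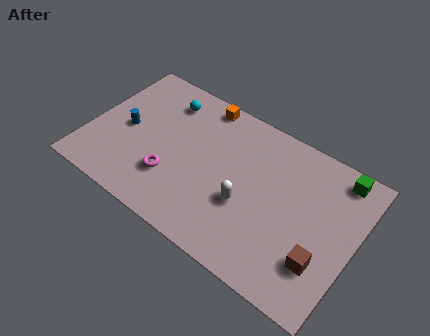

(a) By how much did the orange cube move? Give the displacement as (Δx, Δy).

(1.9, 1.7)

The orange cube was at about (3.3, 5.6) and moved to about (5.2, 7.3).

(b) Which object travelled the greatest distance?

the orange cube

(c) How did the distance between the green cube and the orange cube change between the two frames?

-1.0

Before: roughly 8.2 units apart; after: 7.2. That's 1.0 units closer together.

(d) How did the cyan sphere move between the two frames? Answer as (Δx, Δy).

(1.3, 1.0)

The cyan sphere started near (2.1, 5.5) and ended near (3.4, 6.5).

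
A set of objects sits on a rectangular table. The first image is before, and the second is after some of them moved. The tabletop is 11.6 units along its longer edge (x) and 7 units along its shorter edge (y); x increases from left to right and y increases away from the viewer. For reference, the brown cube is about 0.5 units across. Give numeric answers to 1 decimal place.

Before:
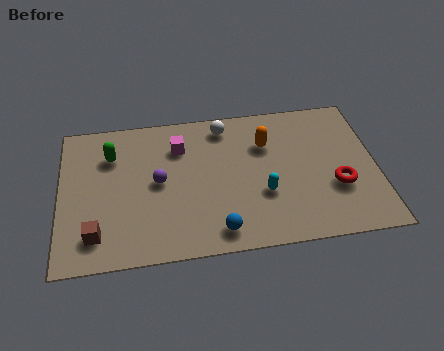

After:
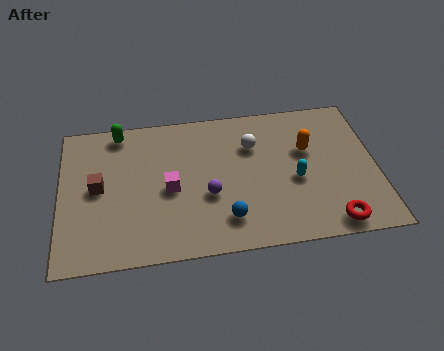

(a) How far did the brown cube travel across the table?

2.2

The brown cube moved from about (1.3, 1.4) to (1.4, 3.6), a distance of √(0.1² + 2.2²) ≈ 2.2.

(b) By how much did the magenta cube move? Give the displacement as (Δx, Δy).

(-0.4, -2.0)

From the two frames, the magenta cube sits at roughly (4.4, 5.2) before and (4.0, 3.2) after.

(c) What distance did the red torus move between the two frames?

1.7

The red torus moved from about (10.1, 2.5) to (9.8, 0.8), a distance of √(0.3² + 1.7²) ≈ 1.7.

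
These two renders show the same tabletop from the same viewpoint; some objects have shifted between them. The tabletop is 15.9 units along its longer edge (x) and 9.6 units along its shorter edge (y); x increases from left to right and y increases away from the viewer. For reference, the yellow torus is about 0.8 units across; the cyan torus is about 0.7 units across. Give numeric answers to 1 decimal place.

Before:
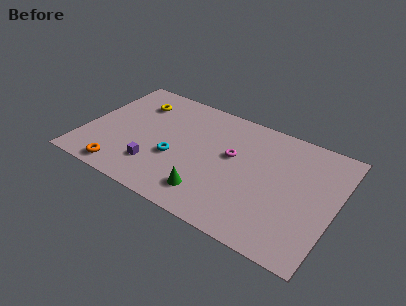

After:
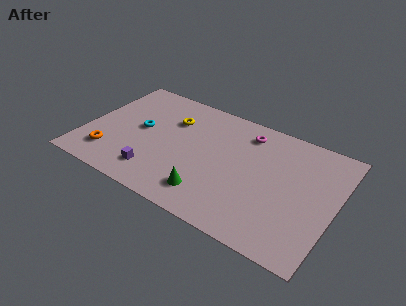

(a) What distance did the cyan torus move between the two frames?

2.9

The cyan torus moved from about (5.9, 3.7) to (3.4, 5.1), a distance of √(2.5² + 1.4²) ≈ 2.9.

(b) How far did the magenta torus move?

2.4

The magenta torus moved from about (9.3, 5.6) to (9.9, 7.9), a distance of √(0.6² + 2.3²) ≈ 2.4.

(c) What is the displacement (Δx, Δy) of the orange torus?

(-1.0, 1.0)

The orange torus started near (2.9, 1.1) and ended near (1.9, 2.1).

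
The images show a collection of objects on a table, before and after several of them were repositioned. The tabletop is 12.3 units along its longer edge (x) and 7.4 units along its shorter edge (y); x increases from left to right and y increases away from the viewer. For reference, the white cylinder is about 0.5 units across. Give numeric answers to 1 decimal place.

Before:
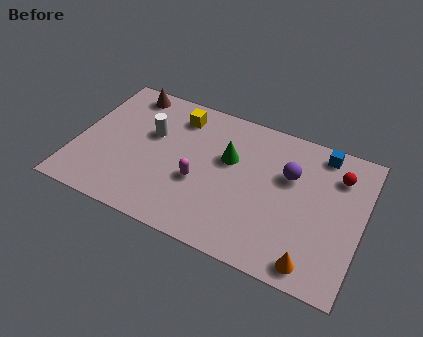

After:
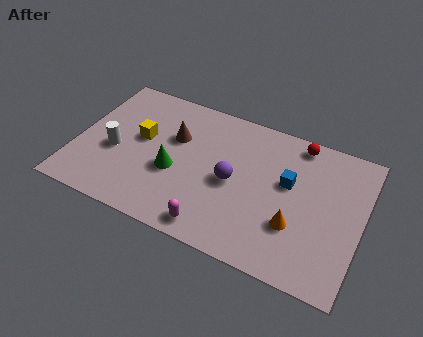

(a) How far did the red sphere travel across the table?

2.1

From (11.1, 5.6) to (9.3, 6.6), the red sphere covered √(1.8² + 1.0²) ≈ 2.1 units.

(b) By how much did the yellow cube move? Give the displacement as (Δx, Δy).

(-1.4, -1.8)

From the two frames, the yellow cube sits at roughly (4.1, 6.0) before and (2.7, 4.2) after.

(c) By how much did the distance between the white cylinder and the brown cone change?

+0.6

The distance was about 2.3 in the first image and 2.9 in the second, so they moved 0.6 units further apart.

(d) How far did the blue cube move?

2.4

The blue cube moved from about (10.3, 6.5) to (9.1, 4.4), a distance of √(1.2² + 2.1²) ≈ 2.4.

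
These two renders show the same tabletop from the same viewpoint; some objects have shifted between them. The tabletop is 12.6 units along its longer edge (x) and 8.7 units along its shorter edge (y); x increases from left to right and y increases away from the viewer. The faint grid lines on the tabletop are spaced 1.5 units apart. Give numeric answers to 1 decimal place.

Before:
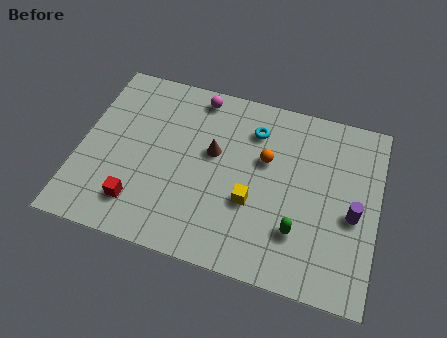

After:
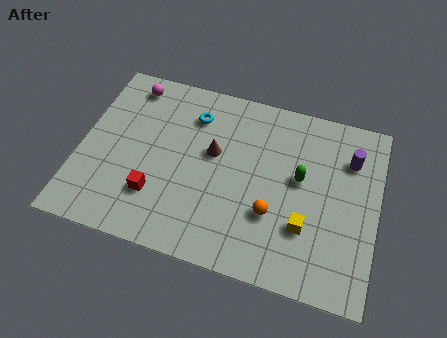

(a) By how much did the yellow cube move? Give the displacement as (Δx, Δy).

(2.3, -0.5)

From the two frames, the yellow cube sits at roughly (7.4, 3.2) before and (9.7, 2.7) after.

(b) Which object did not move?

the brown cone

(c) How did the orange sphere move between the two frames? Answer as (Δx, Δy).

(0.5, -2.5)

The orange sphere was at about (7.8, 5.4) and moved to about (8.3, 2.9).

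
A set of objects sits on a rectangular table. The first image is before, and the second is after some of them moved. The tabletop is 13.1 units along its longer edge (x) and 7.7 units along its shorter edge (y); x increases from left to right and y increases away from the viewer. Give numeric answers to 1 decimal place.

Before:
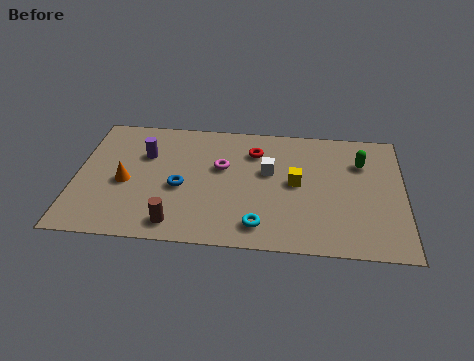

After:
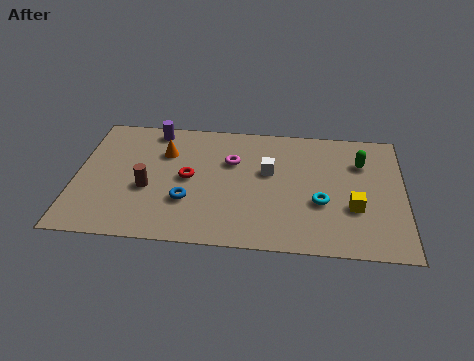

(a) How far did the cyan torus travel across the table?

2.9

The cyan torus moved from about (7.4, 1.3) to (9.8, 2.9), a distance of √(2.4² + 1.6²) ≈ 2.9.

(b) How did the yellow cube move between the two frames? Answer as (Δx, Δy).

(2.3, -1.3)

From the two frames, the yellow cube sits at roughly (8.8, 4.0) before and (11.1, 2.7) after.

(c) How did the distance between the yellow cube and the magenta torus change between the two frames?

+2.4

They were about 3.1 units apart before and 5.5 after — 2.4 units further apart.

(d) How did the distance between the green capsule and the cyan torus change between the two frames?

-2.7

They were about 5.8 units apart before and 3.1 after — 2.7 units closer together.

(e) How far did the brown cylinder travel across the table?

2.3

The brown cylinder was near (4.1, 1.1) before and (2.9, 3.1) after, so it travelled √(1.2² + 2.0²) ≈ 2.3 units.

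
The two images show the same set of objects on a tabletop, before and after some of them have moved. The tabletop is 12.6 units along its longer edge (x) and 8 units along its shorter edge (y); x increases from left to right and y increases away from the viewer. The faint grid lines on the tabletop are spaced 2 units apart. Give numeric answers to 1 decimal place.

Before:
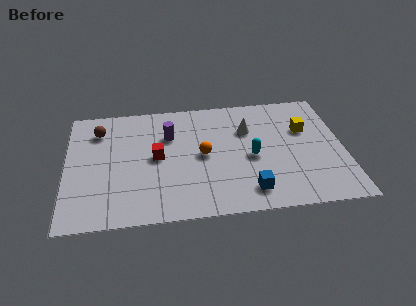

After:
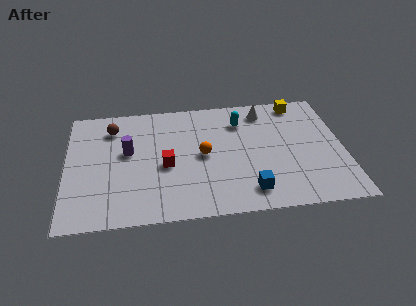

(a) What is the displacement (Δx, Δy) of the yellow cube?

(-0.2, 1.9)

From the two frames, the yellow cube sits at roughly (10.9, 5.2) before and (10.7, 7.1) after.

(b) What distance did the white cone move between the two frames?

1.4

The white cone moved from about (8.3, 5.5) to (9.1, 6.7), a distance of √(0.8² + 1.2²) ≈ 1.4.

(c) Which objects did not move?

the blue cube and the orange sphere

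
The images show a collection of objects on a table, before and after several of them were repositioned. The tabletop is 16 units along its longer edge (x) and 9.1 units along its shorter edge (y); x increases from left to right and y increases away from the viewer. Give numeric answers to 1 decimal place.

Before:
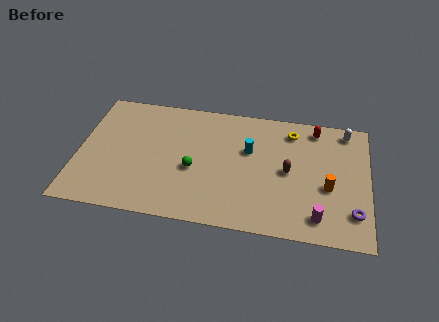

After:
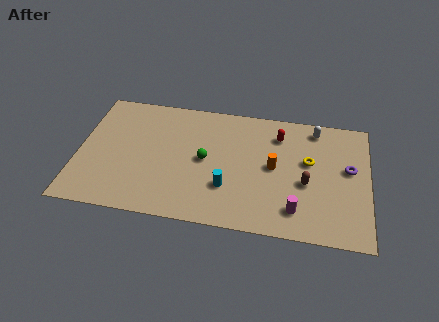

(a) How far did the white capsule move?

1.7

The white capsule was near (14.7, 8.0) before and (13.0, 7.9) after, so it travelled √(1.7² + 0.1²) ≈ 1.7 units.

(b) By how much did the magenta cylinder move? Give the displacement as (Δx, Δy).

(-1.2, 0.3)

The magenta cylinder was at about (13.3, 1.5) and moved to about (12.1, 1.8).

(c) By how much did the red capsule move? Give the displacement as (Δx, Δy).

(-2.0, -0.8)

The red capsule was at about (13.0, 7.9) and moved to about (11.0, 7.1).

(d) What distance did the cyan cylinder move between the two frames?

3.1

The cyan cylinder was near (9.4, 5.7) before and (8.3, 2.8) after, so it travelled √(1.1² + 2.9²) ≈ 3.1 units.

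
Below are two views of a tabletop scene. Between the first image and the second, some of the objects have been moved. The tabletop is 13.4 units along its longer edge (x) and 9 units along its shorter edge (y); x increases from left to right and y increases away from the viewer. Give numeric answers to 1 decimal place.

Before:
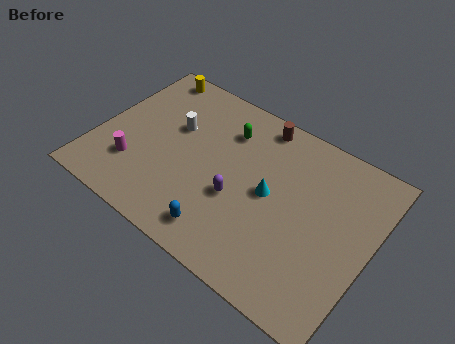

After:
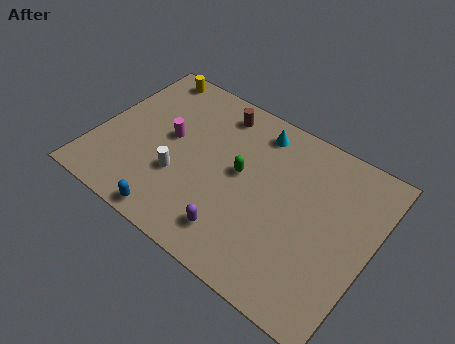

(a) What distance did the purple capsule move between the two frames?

1.8

The purple capsule moved from about (7.1, 3.5) to (7.4, 1.7), a distance of √(0.3² + 1.8²) ≈ 1.8.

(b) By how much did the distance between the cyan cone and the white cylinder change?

+0.3

The distance was about 5.1 in the first image and 5.4 in the second, so they moved 0.3 units further apart.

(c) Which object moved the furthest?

the cyan cone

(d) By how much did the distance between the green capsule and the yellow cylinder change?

+1.8

They were about 4.5 units apart before and 6.3 after — 1.8 units further apart.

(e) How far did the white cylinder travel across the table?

2.6

From (3.5, 5.6) to (4.3, 3.1), the white cylinder covered √(0.8² + 2.5²) ≈ 2.6 units.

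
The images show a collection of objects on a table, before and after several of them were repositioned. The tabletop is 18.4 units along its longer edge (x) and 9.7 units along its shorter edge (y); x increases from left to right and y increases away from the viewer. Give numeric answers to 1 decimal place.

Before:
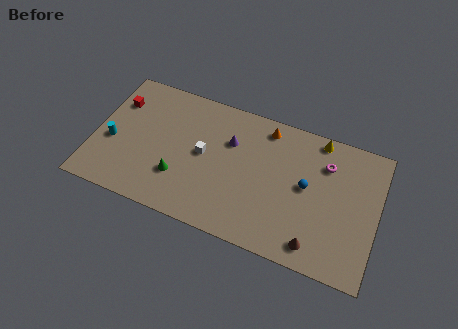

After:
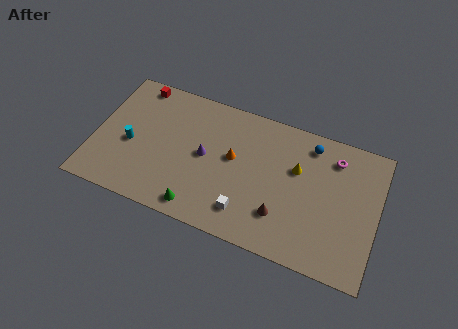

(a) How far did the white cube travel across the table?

4.4

The white cube was near (7.1, 5.1) before and (10.2, 2.0) after, so it travelled √(3.1² + 3.1²) ≈ 4.4 units.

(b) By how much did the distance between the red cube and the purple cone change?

-1.4

Before: roughly 7.5 units apart; after: 6.1. That's 1.4 units closer together.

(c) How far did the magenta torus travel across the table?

0.8

The magenta torus was near (14.9, 7.2) before and (15.4, 7.8) after, so it travelled √(0.5² + 0.6²) ≈ 0.8 units.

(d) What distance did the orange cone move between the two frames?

3.5

From (10.9, 8.4) to (9.0, 5.5), the orange cone covered √(1.9² + 2.9²) ≈ 3.5 units.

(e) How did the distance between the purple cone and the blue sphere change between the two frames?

+2.0

Before: roughly 5.3 units apart; after: 7.3. That's 2.0 units further apart.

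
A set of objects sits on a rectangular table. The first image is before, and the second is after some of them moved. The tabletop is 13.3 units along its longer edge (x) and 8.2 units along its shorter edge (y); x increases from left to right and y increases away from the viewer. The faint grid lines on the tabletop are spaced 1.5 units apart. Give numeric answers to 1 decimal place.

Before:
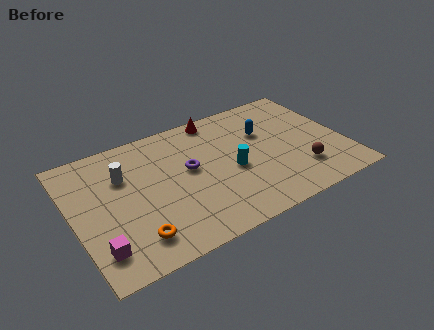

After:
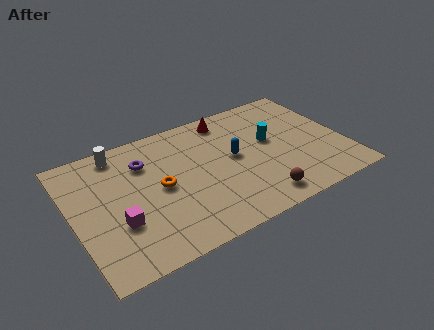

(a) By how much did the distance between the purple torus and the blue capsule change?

+0.5

The distance was about 4.0 in the first image and 4.5 in the second, so they moved 0.5 units further apart.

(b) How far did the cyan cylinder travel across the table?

2.4

The cyan cylinder was near (7.7, 3.6) before and (9.8, 4.7) after, so it travelled √(2.1² + 1.1²) ≈ 2.4 units.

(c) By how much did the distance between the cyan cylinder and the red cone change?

-0.8

They were about 3.8 units apart before and 3.0 after — 0.8 units closer together.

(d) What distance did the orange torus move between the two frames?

3.0

From (2.6, 1.6) to (4.2, 4.1), the orange torus covered √(1.6² + 2.5²) ≈ 3.0 units.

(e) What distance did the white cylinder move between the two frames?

1.6

From (2.6, 5.6) to (2.6, 7.2), the white cylinder covered √(0.0² + 1.6²) ≈ 1.6 units.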